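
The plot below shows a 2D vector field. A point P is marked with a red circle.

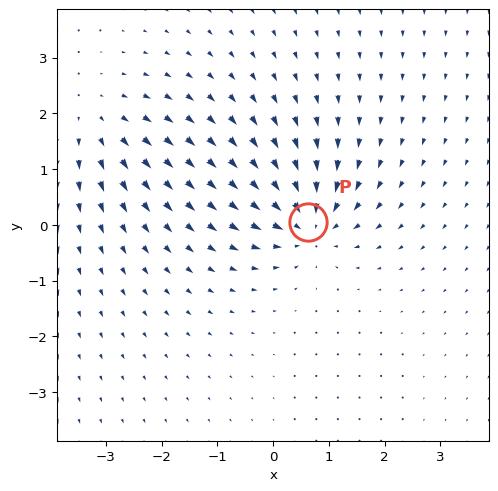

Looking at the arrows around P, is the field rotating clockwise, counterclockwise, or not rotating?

not rotating

Near P at (0.6, 0.0) the arrows show no circulation. The curl there is ≈0.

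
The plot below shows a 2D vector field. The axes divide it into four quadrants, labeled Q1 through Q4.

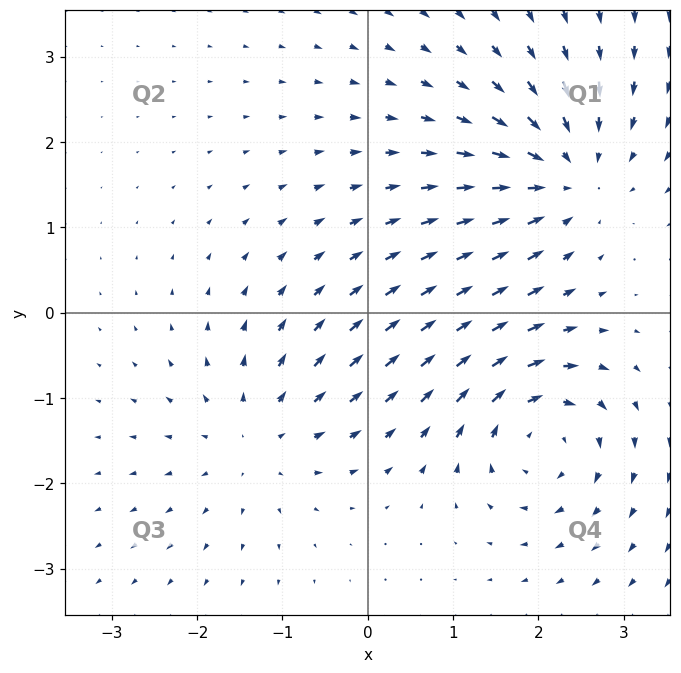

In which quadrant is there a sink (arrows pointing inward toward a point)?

Q1

The sink sits at approximately (2.3, 1.6), which lies in quadrant Q1. The divergence there is about -5, negative as expected for a sink.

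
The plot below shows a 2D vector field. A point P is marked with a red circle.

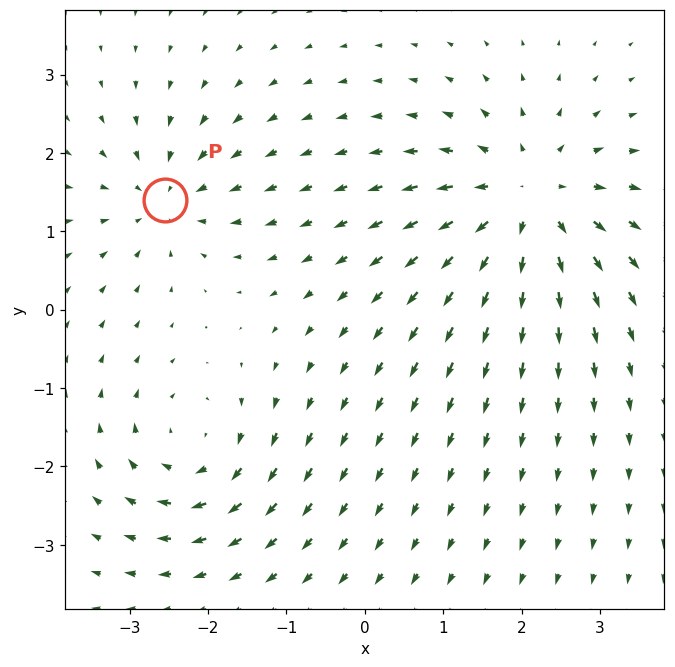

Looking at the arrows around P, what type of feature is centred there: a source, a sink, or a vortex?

sink

At P (-2.6, 1.4) the arrows converge inward. Divergence about -3, curl ≈0 — negative divergence with near-zero curl is a sink.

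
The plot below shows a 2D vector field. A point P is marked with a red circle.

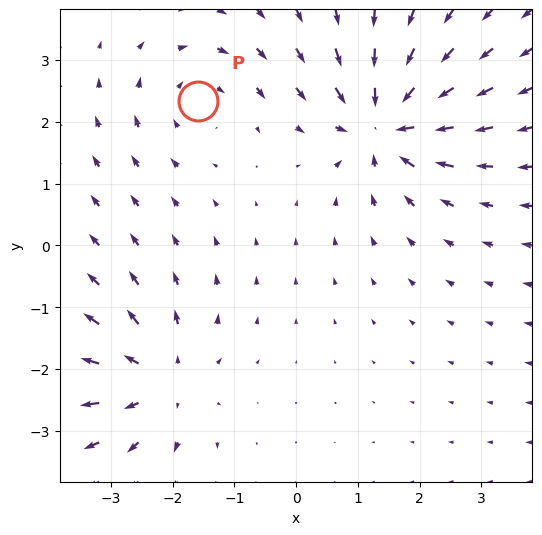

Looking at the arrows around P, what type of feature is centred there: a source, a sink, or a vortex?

At P (-1.6, 2.3) the arrows circulate clockwise. Divergence ≈0, curl about -3 — near-zero divergence with nonzero curl is a vortex.

vortex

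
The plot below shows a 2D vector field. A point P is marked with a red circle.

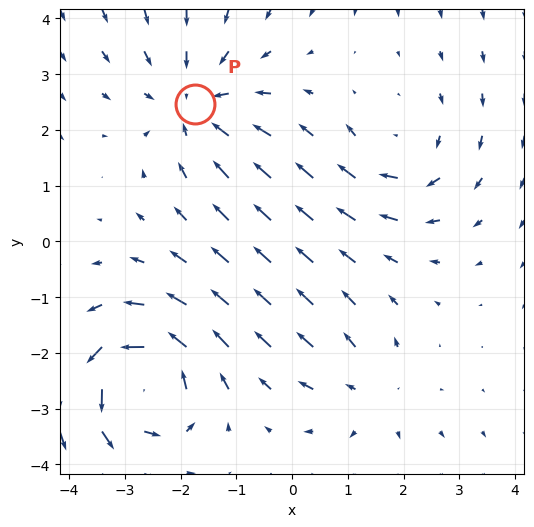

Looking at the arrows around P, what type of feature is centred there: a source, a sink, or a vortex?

At P (-1.7, 2.5) the arrows converge inward. Divergence about -3, curl ≈0 — negative divergence with near-zero curl is a sink.

sink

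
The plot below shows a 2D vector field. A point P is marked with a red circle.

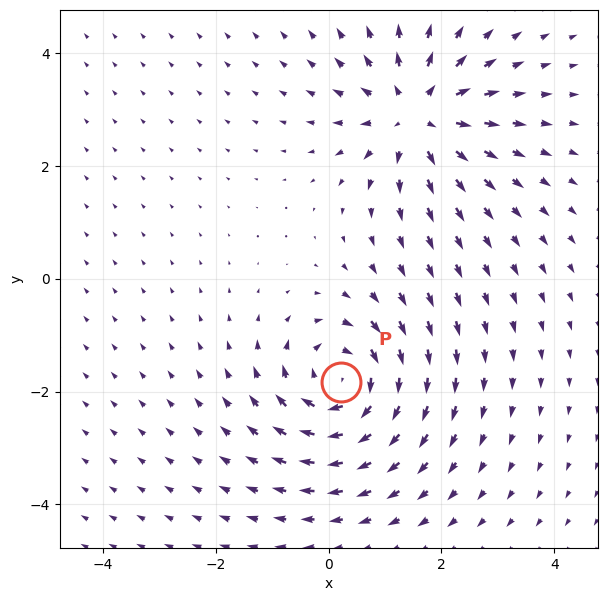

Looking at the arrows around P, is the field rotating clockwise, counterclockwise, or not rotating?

Near P at (0.2, -1.8) the arrows circulate clockwise. The curl (z-component) there is about -5; negative curl means clockwise rotation.

clockwise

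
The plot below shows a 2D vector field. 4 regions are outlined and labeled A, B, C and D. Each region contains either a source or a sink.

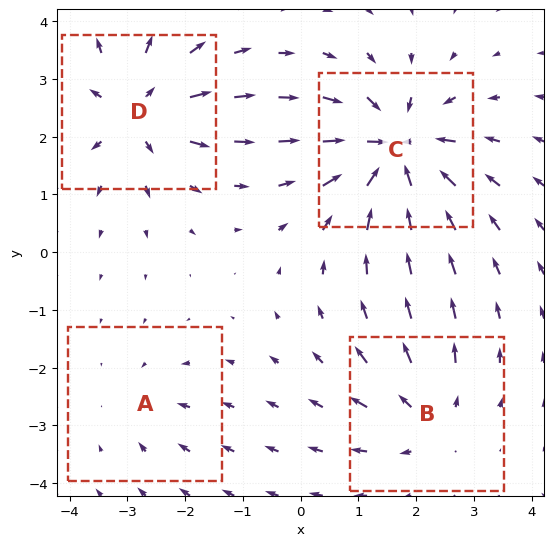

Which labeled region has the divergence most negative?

C

Divergence at each region's feature centre — A: about -2, B: about +4, C: about -8, D: about +6. Region C is most negative.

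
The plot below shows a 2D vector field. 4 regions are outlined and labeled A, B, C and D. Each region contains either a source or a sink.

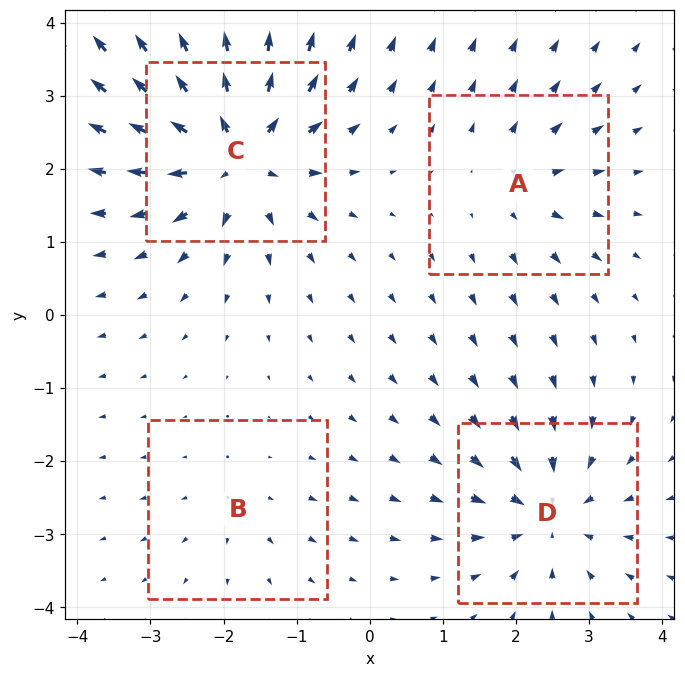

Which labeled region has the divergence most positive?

C

Divergence at each region's feature centre — A: about +4, B: about +2, C: about +8, D: about -6. Region C is most positive.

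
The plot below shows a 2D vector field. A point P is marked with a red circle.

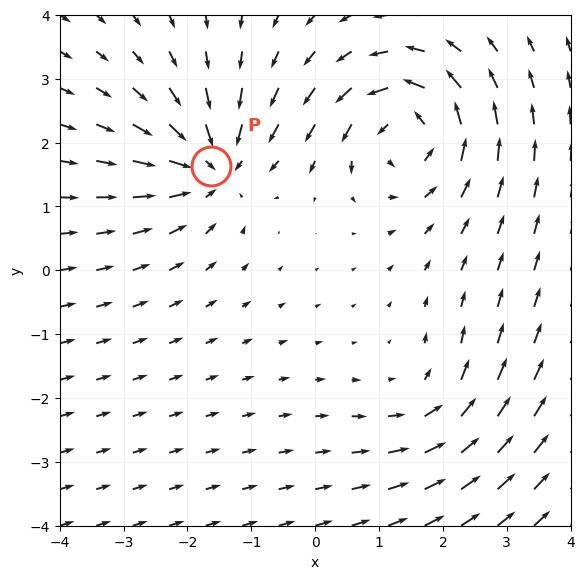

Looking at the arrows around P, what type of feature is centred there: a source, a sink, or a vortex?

sink

At P (-1.6, 1.6) the arrows converge inward. Divergence about -5, curl ≈0 — negative divergence with near-zero curl is a sink.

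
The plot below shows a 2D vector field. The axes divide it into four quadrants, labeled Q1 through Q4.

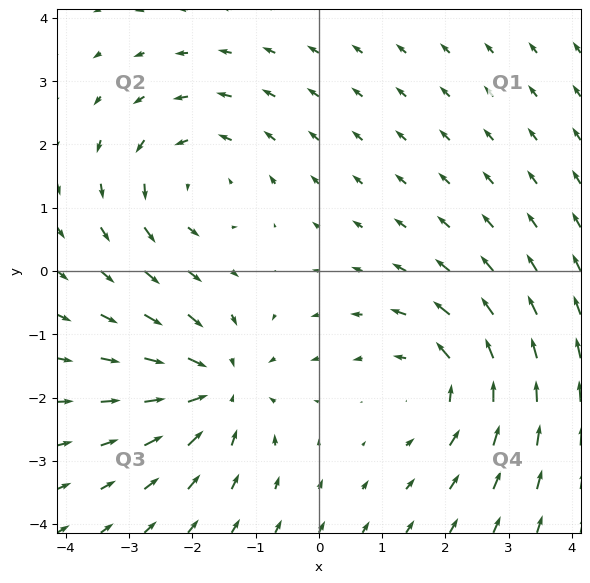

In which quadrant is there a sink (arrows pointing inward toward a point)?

The sink sits at approximately (-1.6, -1.8), which lies in quadrant Q3. The divergence there is about -5, negative as expected for a sink.

Q3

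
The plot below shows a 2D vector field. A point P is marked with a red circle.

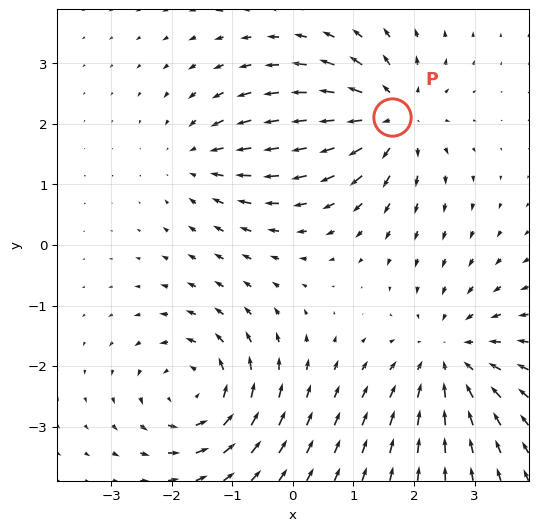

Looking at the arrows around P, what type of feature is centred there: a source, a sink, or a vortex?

source

At P (1.6, 2.1) the arrows spread outward. Divergence about +5, curl ≈0 — positive divergence with near-zero curl is a source.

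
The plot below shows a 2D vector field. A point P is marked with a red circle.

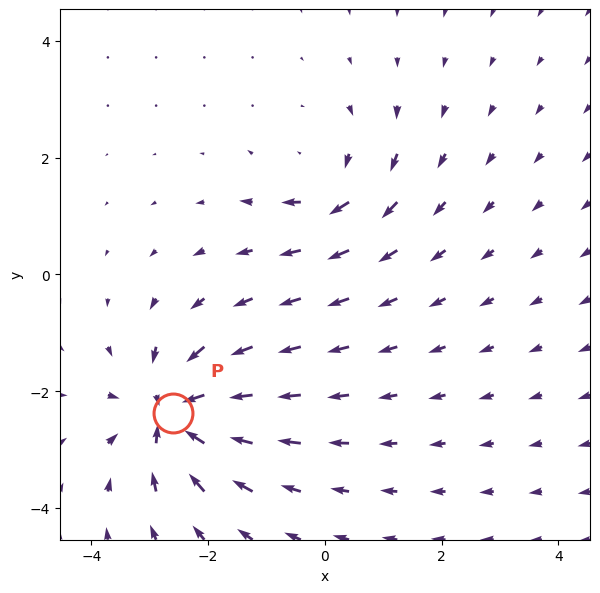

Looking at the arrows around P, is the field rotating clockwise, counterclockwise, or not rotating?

not rotating

Near P at (-2.6, -2.4) the arrows show no circulation. The curl there is ≈0.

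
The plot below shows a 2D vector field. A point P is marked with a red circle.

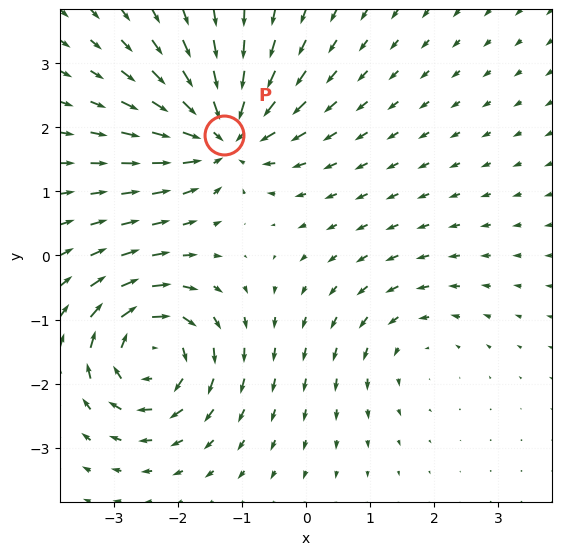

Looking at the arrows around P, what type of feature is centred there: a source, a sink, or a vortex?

At P (-1.3, 1.9) the arrows converge inward. Divergence about -7, curl ≈0 — negative divergence with near-zero curl is a sink.

sink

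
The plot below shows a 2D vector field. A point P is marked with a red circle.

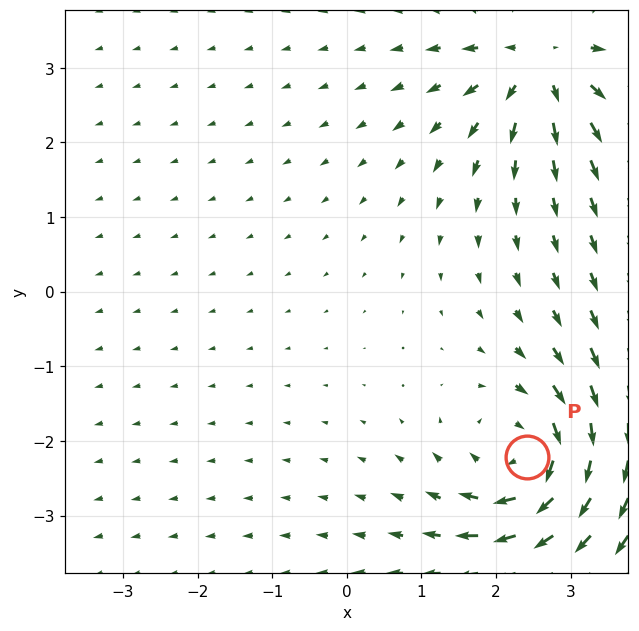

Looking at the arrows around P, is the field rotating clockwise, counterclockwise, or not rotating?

Near P at (2.4, -2.2) the arrows circulate clockwise. The curl (z-component) there is about -4; negative curl means clockwise rotation.

clockwise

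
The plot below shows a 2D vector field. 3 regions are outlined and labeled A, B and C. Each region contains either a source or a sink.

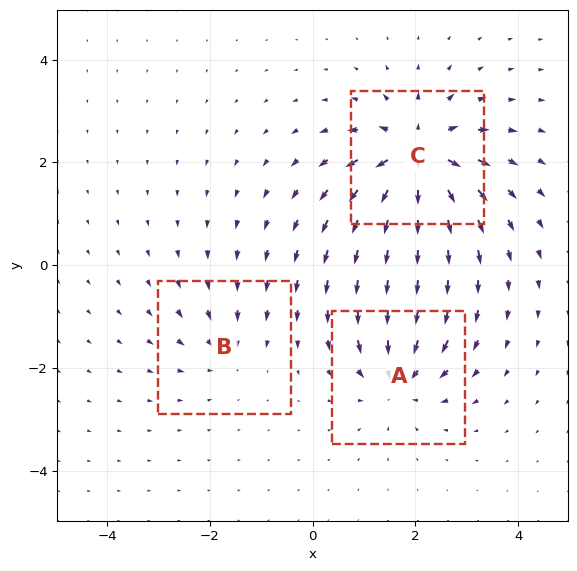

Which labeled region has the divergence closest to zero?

Divergence at each region's feature centre — A: about -4, B: about -3, C: about +6. Region B is closest to zero.

B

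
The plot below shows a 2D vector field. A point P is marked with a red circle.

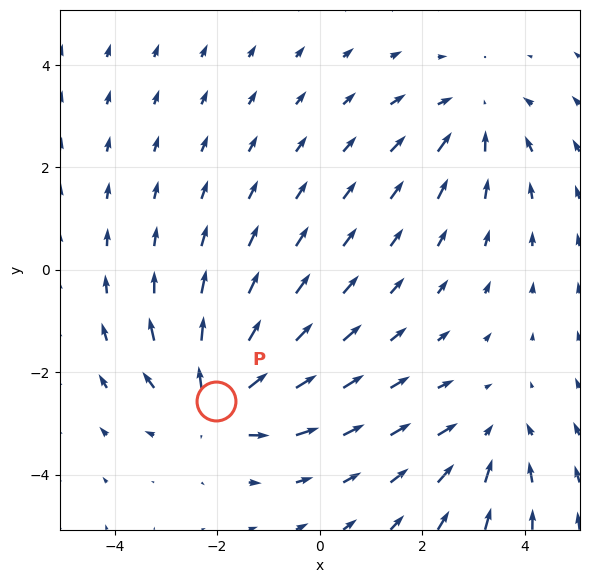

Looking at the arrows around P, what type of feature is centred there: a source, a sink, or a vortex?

source

At P (-2.0, -2.6) the arrows spread outward. Divergence about +4, curl ≈0 — positive divergence with near-zero curl is a source.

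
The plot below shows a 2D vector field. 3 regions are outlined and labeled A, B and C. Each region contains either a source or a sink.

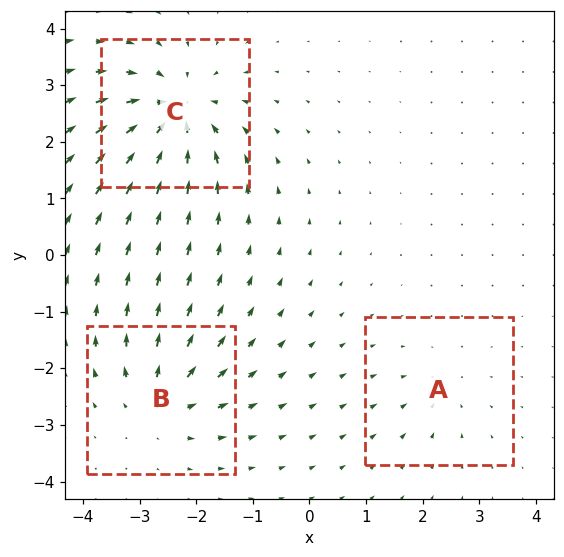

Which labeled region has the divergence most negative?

Divergence at each region's feature centre — A: about -2, B: about +4, C: about -6. Region C is most negative.

C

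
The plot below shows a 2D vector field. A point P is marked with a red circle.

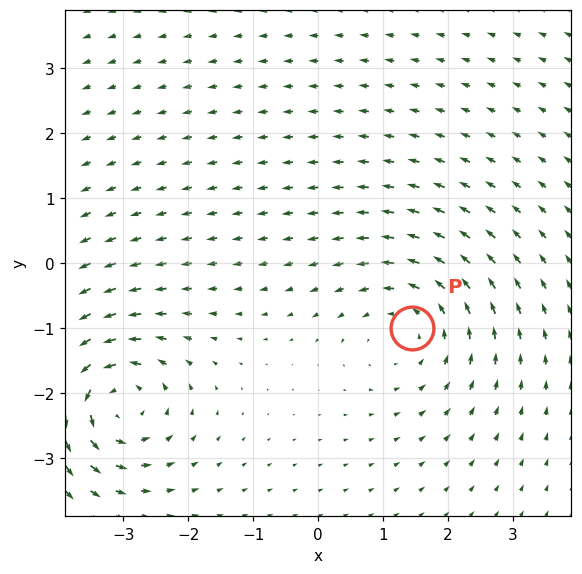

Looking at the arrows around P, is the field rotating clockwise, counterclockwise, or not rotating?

counterclockwise

Near P at (1.4, -1.0) the arrows circulate counterclockwise. The curl (z-component) there is about +3; positive curl means counterclockwise rotation.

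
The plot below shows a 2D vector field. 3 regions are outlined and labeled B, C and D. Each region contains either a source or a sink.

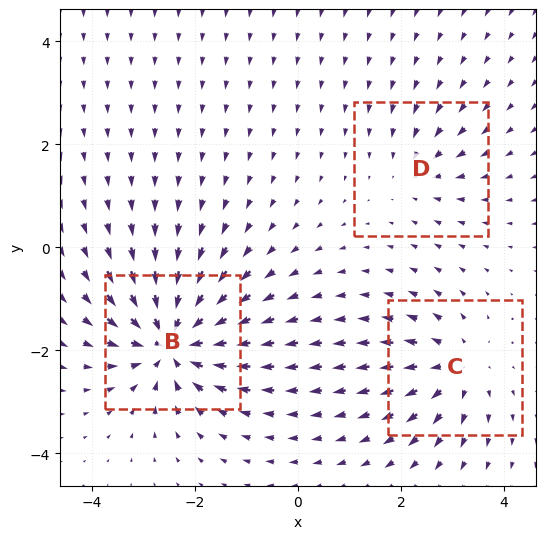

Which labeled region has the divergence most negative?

Divergence at each region's feature centre — B: about -7, C: about +4, D: about -2. Region B is most negative.

B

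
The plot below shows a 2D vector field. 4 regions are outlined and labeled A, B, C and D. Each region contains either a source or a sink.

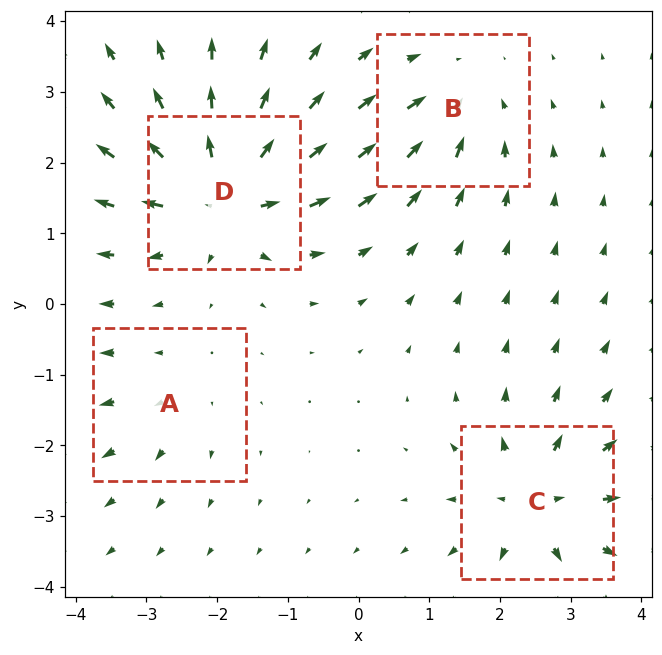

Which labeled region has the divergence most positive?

Divergence at each region's feature centre — A: about +3, B: about -4, C: about +6, D: about +8. Region D is most positive.

D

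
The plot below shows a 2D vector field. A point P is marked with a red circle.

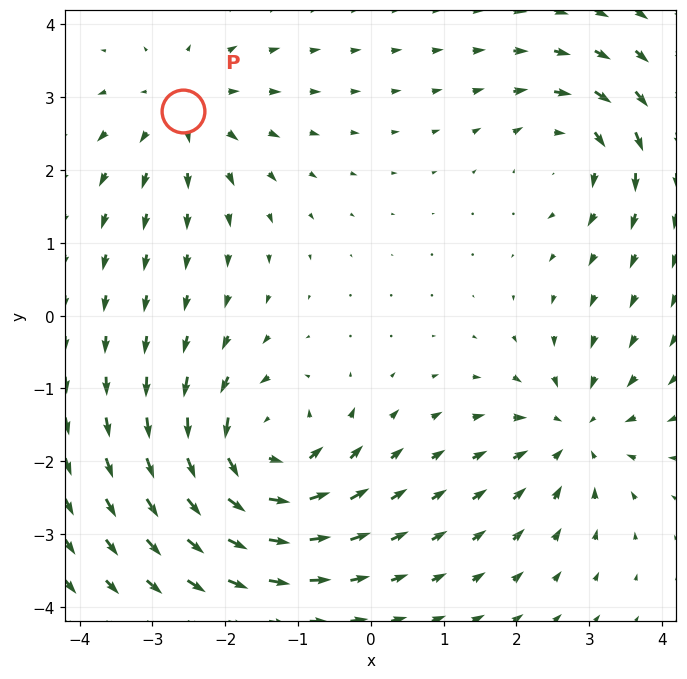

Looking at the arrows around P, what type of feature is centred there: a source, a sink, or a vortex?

At P (-2.6, 2.8) the arrows spread outward. Divergence about +3, curl ≈0 — positive divergence with near-zero curl is a source.

source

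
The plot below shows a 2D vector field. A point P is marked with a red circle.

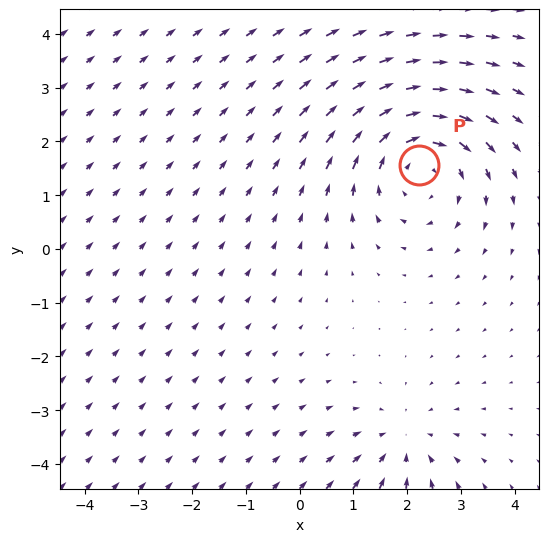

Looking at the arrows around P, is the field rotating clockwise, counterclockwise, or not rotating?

Near P at (2.2, 1.6) the arrows circulate clockwise. The curl (z-component) there is about -4; negative curl means clockwise rotation.

clockwise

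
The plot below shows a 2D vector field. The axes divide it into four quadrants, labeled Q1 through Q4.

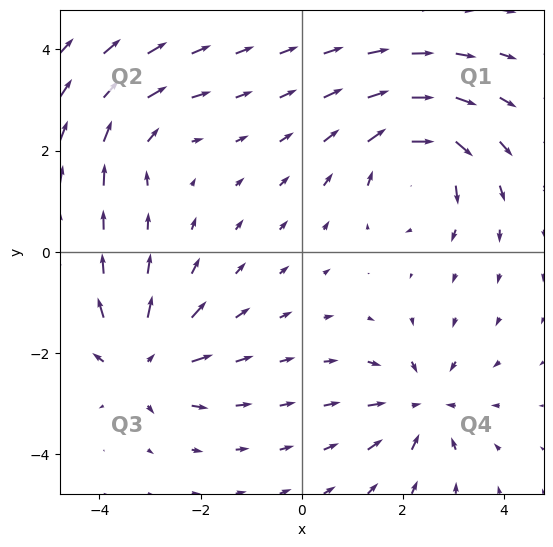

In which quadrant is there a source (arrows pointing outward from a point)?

The source sits at approximately (-3.1, -2.2), which lies in quadrant Q3. The divergence there is about +6, positive as expected for a source.

Q3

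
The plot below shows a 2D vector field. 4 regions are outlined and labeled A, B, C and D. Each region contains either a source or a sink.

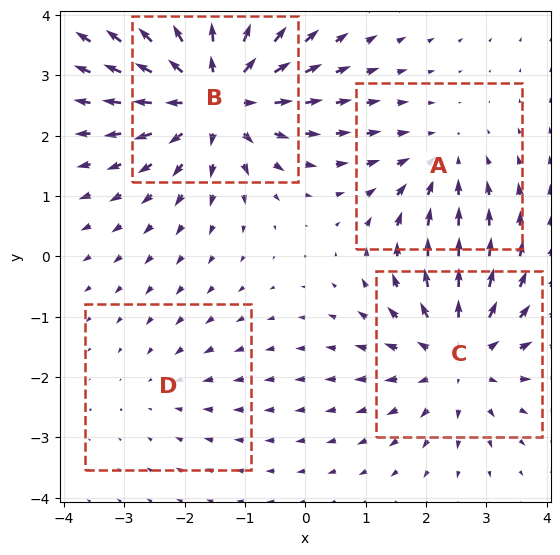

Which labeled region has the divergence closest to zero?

D

Divergence at each region's feature centre — A: about -3, B: about +6, C: about +5, D: about -2. Region D is closest to zero.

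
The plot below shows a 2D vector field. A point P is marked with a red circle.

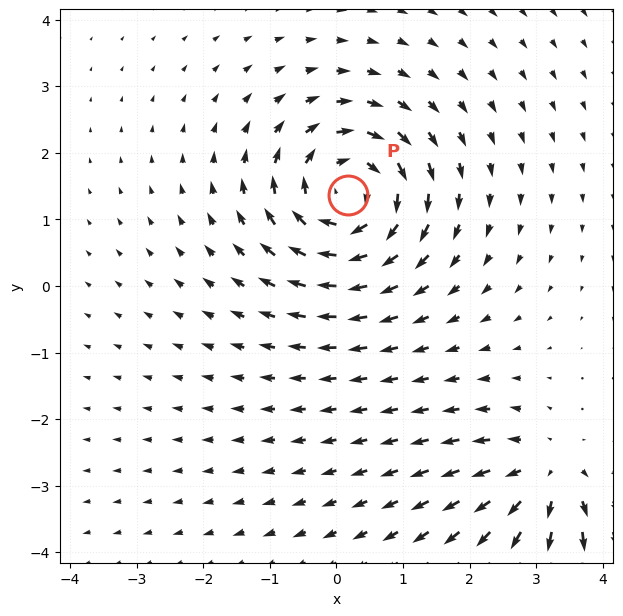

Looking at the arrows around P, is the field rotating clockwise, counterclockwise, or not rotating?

clockwise

Near P at (0.2, 1.4) the arrows circulate clockwise. The curl (z-component) there is about -6; negative curl means clockwise rotation.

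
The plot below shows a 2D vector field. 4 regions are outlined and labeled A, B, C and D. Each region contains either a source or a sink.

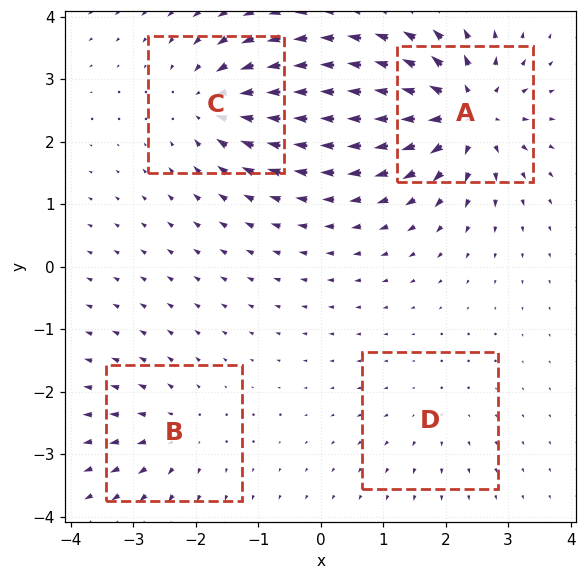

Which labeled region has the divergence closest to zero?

Divergence at each region's feature centre — A: about +9, B: about +4, C: about -6, D: about +2. Region D is closest to zero.

D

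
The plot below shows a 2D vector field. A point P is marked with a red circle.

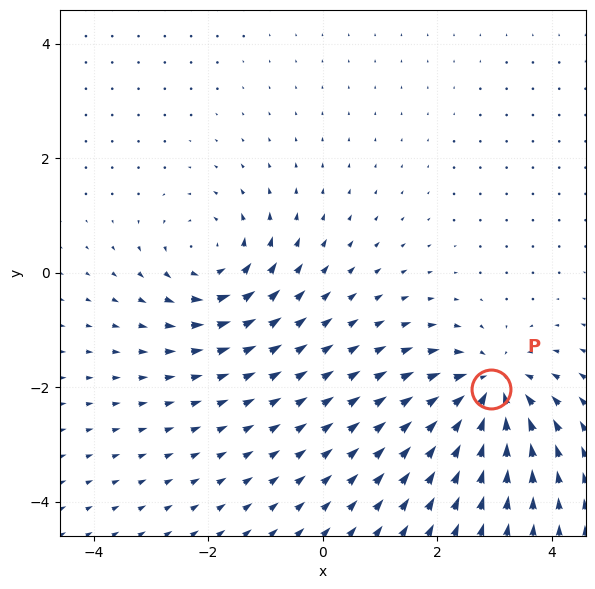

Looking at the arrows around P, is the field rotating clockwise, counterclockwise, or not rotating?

not rotating

Near P at (2.9, -2.0) the arrows show no circulation. The curl there is ≈0.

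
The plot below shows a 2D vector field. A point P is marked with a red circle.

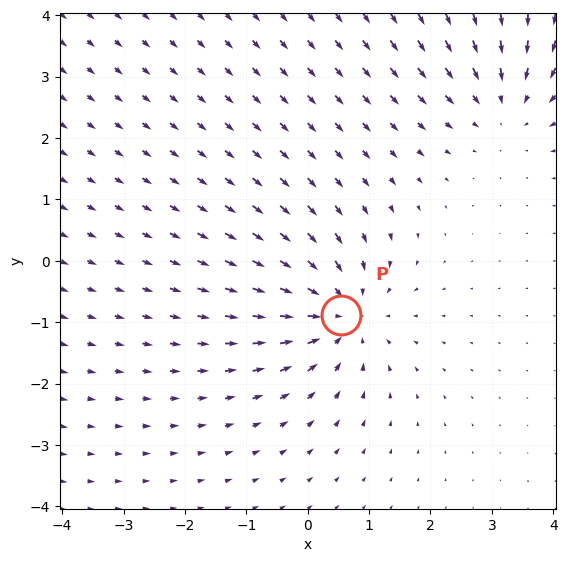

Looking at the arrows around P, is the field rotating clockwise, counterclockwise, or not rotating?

not rotating

Near P at (0.5, -0.9) the arrows show no circulation. The curl there is ≈0.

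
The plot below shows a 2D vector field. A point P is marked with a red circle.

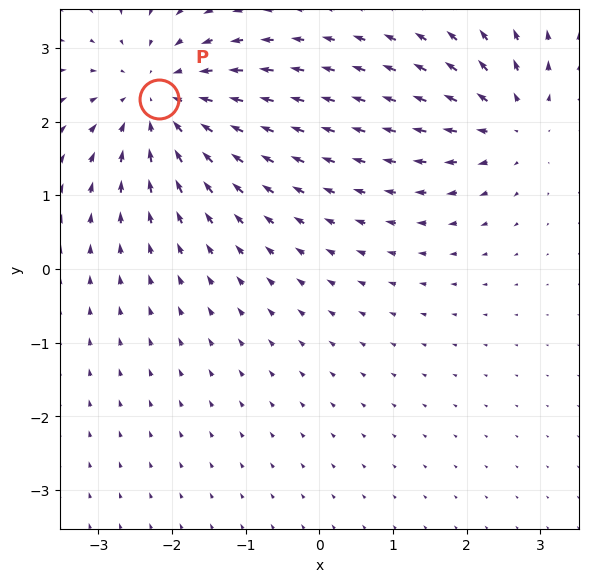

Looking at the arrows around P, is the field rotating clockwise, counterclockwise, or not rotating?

not rotating

Near P at (-2.2, 2.3) the arrows show no circulation. The curl there is ≈0.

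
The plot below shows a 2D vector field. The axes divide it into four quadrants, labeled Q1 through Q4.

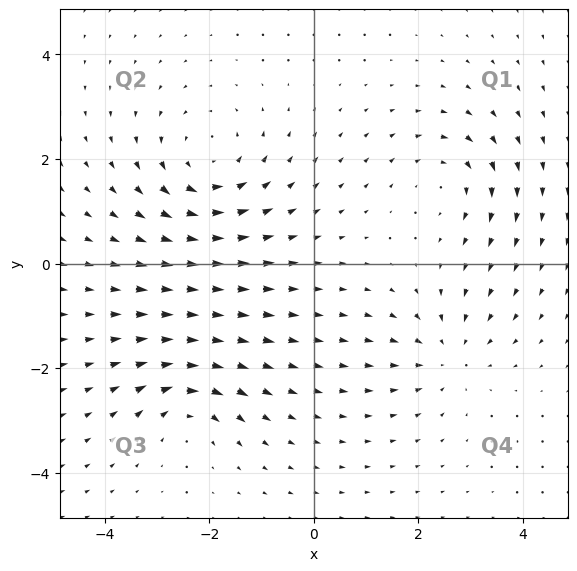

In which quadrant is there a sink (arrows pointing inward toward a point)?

The sink sits at approximately (2.6, -1.7), which lies in quadrant Q4. The divergence there is about -2, negative as expected for a sink.

Q4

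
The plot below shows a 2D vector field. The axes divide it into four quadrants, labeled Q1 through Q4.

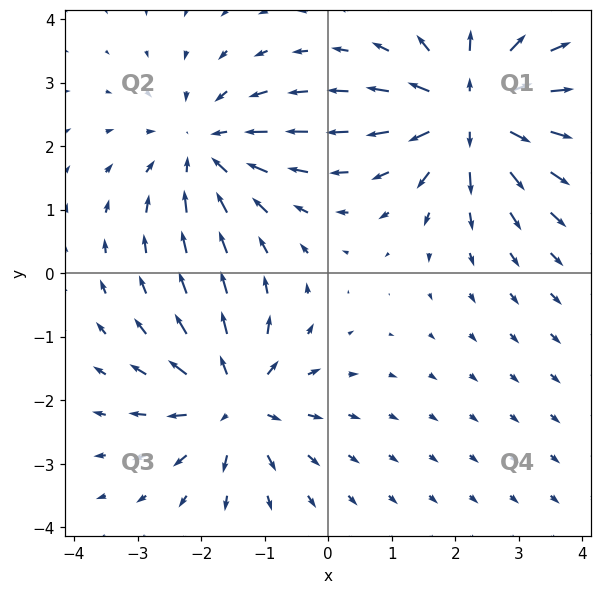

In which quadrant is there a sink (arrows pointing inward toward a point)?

The sink sits at approximately (-2.0, 2.0), which lies in quadrant Q2. The divergence there is about -3, negative as expected for a sink.

Q2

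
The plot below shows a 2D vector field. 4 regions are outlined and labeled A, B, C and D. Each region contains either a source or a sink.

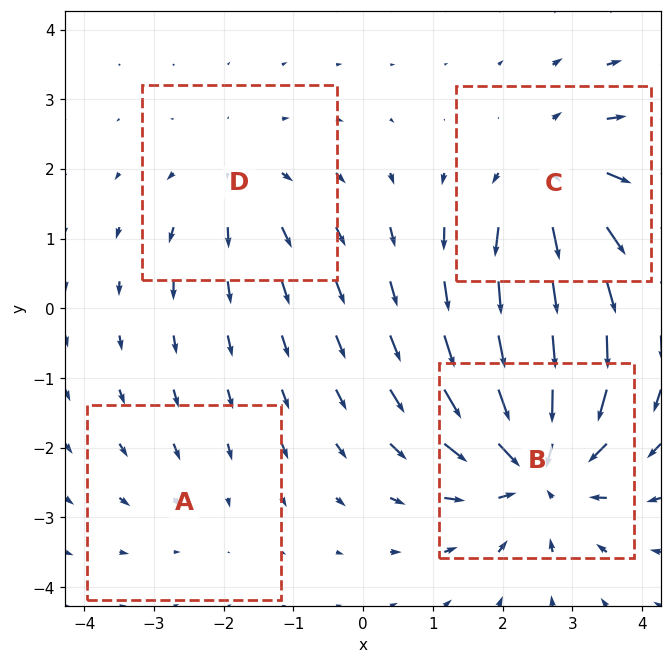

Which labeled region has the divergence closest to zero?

Divergence at each region's feature centre — A: about -2, B: about -6, C: about +5, D: about +3. Region A is closest to zero.

A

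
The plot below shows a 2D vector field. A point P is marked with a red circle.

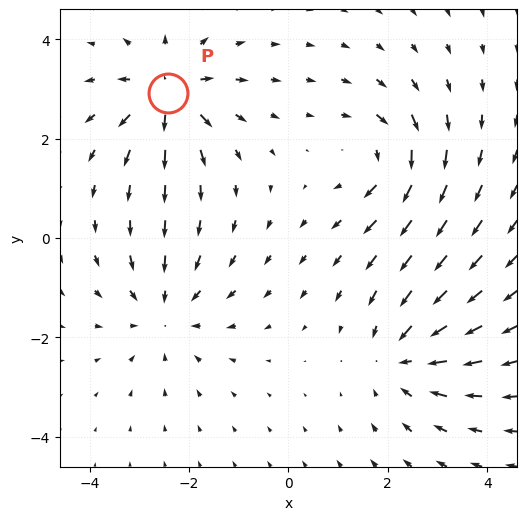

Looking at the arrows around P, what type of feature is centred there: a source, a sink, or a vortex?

At P (-2.4, 2.9) the arrows spread outward. Divergence about +7, curl ≈0 — positive divergence with near-zero curl is a source.

source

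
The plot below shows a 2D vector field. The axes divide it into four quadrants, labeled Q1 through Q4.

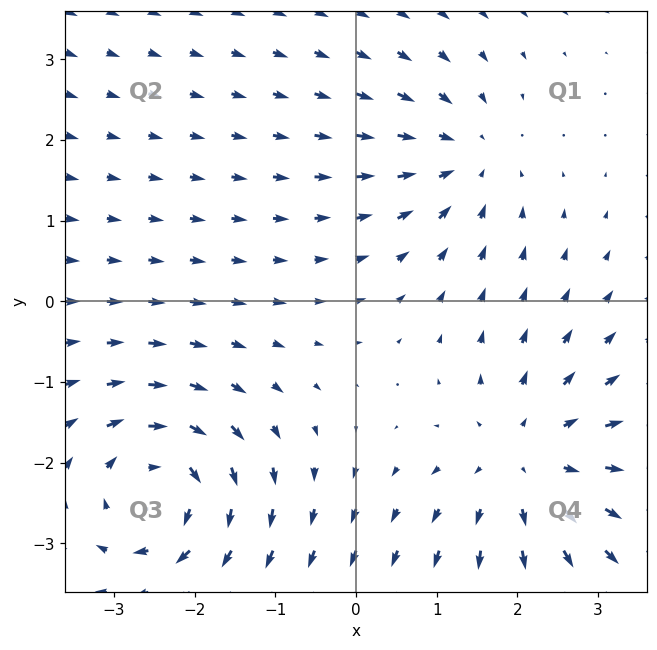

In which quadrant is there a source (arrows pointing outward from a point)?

The source sits at approximately (2.1, -2.0), which lies in quadrant Q4. The divergence there is about +4, positive as expected for a source.

Q4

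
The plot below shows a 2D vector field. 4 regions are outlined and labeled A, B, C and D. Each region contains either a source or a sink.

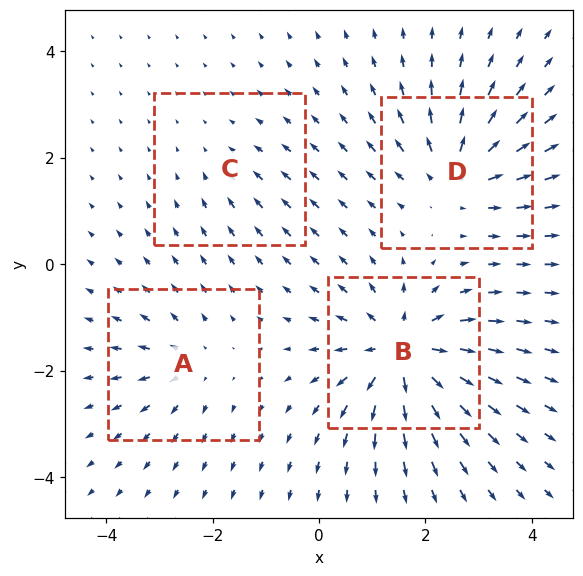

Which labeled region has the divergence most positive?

Divergence at each region's feature centre — A: about +4, B: about +8, C: about -2, D: about +6. Region B is most positive.

B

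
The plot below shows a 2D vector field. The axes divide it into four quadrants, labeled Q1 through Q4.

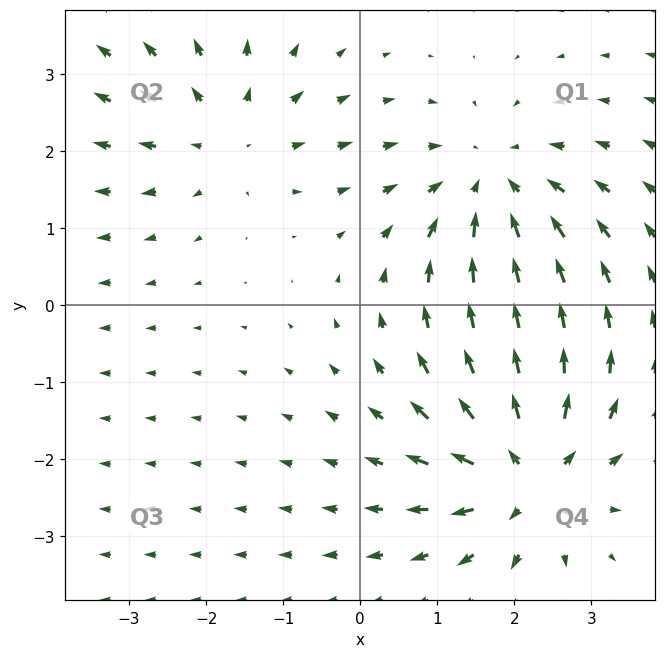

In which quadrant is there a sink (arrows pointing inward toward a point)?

Q1

The sink sits at approximately (1.7, 1.5), which lies in quadrant Q1. The divergence there is about -3, negative as expected for a sink.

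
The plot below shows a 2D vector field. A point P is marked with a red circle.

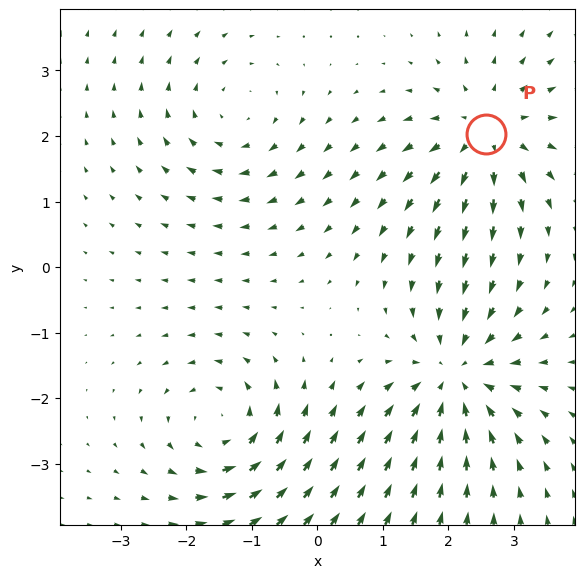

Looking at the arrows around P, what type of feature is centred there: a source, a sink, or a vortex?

source

At P (2.6, 2.0) the arrows spread outward. Divergence about +5, curl ≈0 — positive divergence with near-zero curl is a source.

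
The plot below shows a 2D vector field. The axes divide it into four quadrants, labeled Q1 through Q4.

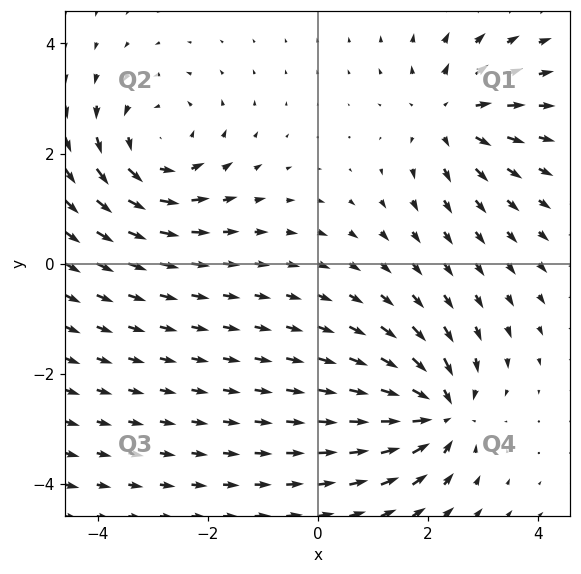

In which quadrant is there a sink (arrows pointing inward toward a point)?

Q4

The sink sits at approximately (2.2, -2.7), which lies in quadrant Q4. The divergence there is about -6, negative as expected for a sink.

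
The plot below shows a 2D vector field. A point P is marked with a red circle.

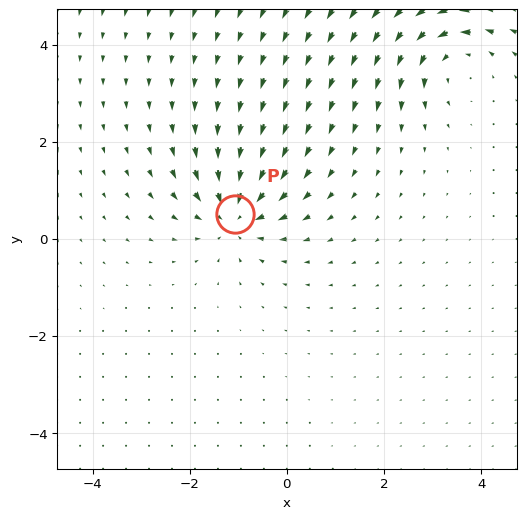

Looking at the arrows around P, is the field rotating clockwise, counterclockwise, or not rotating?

not rotating

Near P at (-1.1, 0.5) the arrows show no circulation. The curl there is ≈0.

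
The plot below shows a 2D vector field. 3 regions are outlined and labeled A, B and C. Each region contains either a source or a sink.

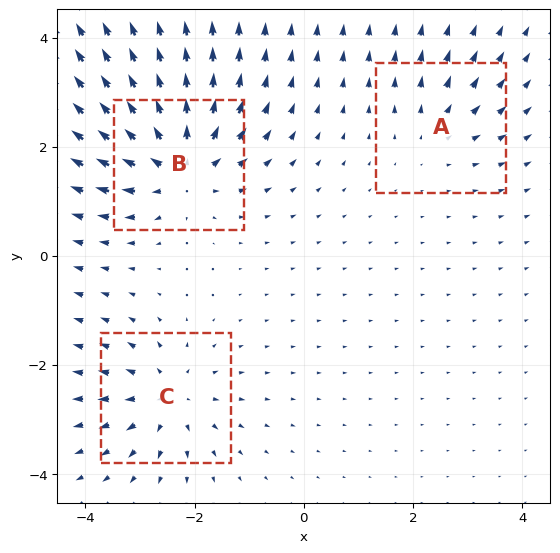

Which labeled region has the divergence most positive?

B

Divergence at each region's feature centre — A: about +2, B: about +6, C: about +4. Region B is most positive.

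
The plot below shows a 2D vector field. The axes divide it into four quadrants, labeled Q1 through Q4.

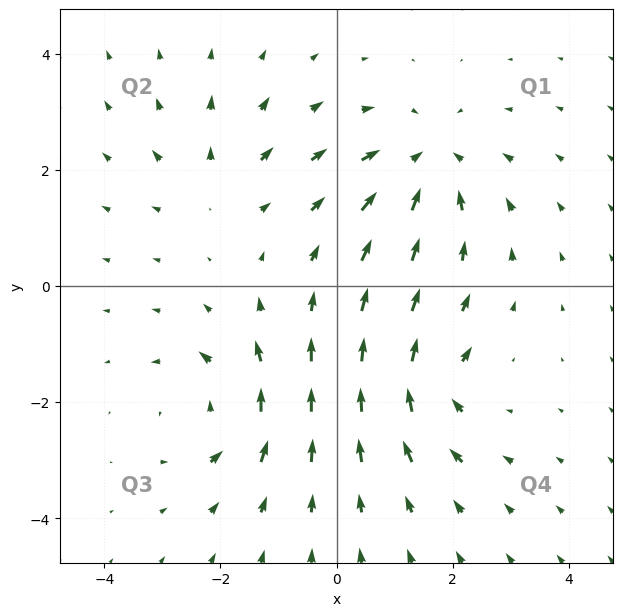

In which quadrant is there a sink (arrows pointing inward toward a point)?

Q1

The sink sits at approximately (1.6, 2.1), which lies in quadrant Q1. The divergence there is about -5, negative as expected for a sink.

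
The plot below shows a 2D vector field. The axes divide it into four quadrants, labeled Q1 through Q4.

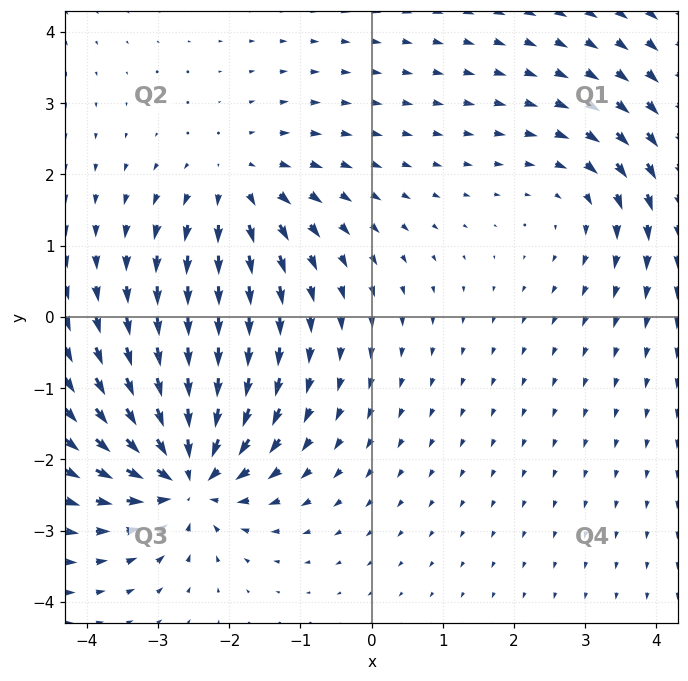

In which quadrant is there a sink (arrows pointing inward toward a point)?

The sink sits at approximately (-2.6, -2.2), which lies in quadrant Q3. The divergence there is about -6, negative as expected for a sink.

Q3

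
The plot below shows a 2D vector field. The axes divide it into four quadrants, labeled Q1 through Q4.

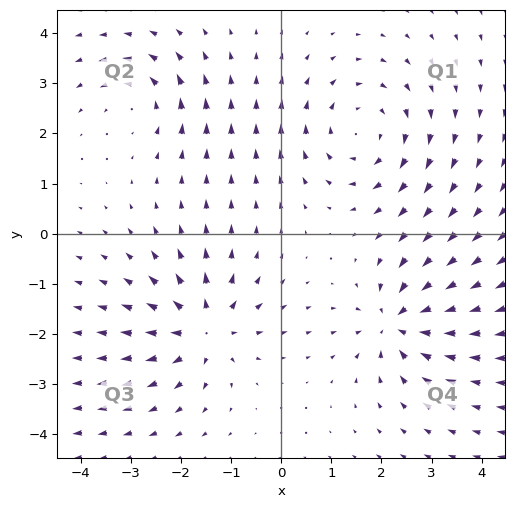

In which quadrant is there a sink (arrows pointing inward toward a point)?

The sink sits at approximately (2.3, -1.8), which lies in quadrant Q4. The divergence there is about -6, negative as expected for a sink.

Q4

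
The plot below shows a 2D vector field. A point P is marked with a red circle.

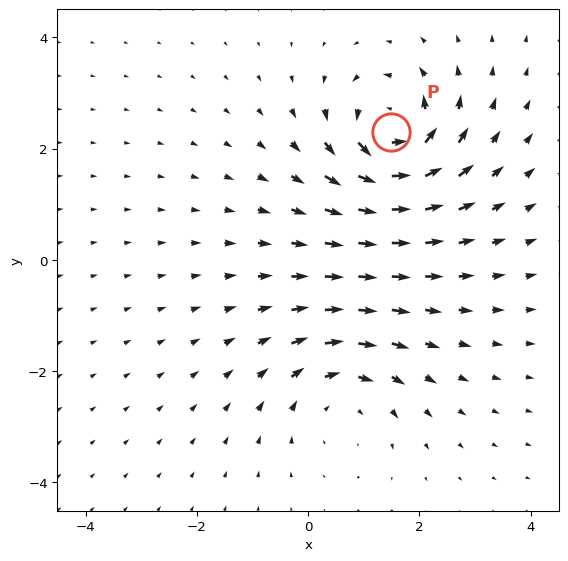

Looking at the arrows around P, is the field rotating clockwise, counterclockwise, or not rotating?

Near P at (1.5, 2.3) the arrows circulate counterclockwise. The curl (z-component) there is about +5; positive curl means counterclockwise rotation.

counterclockwise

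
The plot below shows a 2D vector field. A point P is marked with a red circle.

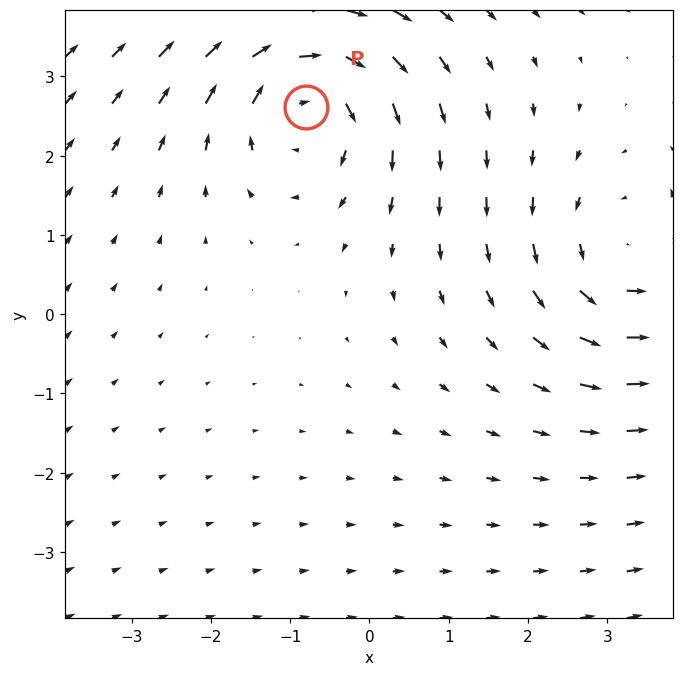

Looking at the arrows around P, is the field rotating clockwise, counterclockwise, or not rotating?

Near P at (-0.8, 2.6) the arrows circulate clockwise. The curl (z-component) there is about -3; negative curl means clockwise rotation.

clockwise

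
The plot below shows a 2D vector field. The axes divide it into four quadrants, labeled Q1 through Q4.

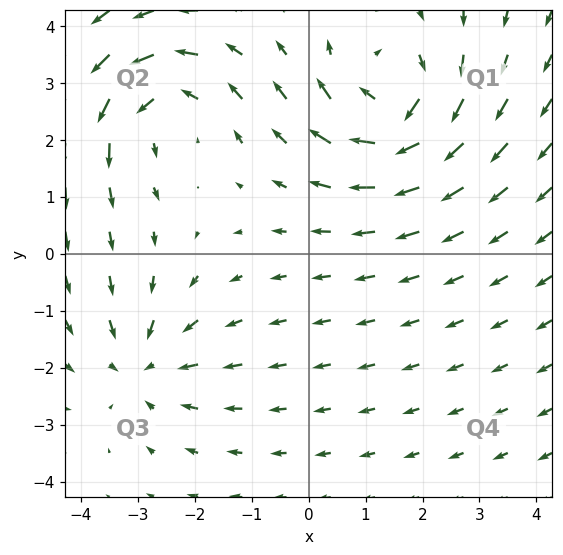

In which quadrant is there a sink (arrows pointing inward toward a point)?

The sink sits at approximately (-2.9, -2.0), which lies in quadrant Q3. The divergence there is about -3, negative as expected for a sink.

Q3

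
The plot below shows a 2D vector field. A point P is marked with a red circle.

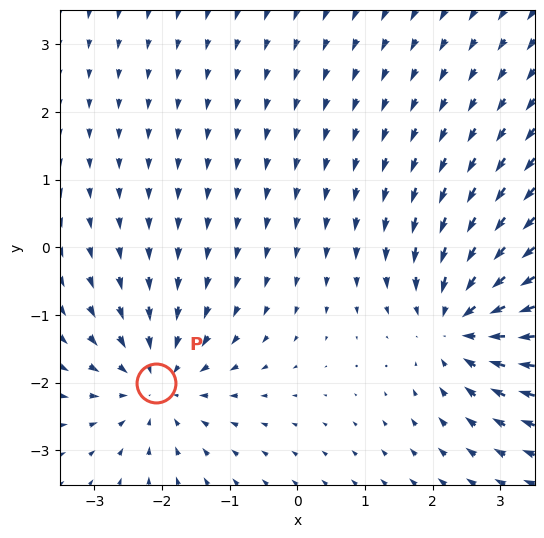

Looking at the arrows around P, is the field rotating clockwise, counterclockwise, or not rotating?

Near P at (-2.1, -2.0) the arrows show no circulation. The curl there is ≈0.

not rotating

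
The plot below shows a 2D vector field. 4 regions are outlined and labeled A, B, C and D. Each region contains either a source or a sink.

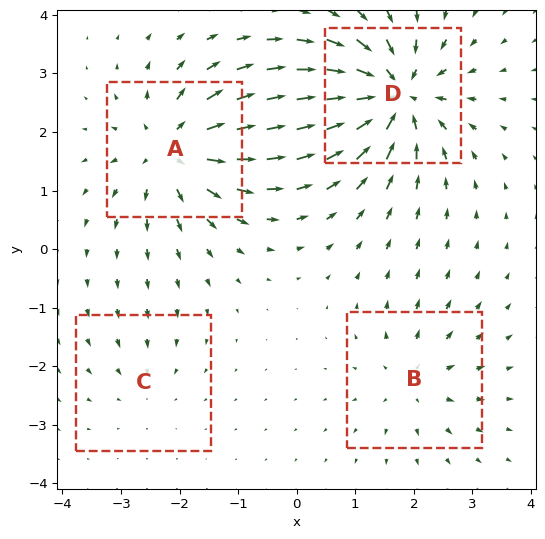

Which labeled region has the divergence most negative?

Divergence at each region's feature centre — A: about +6, B: about +4, C: about -2, D: about -8. Region D is most negative.

D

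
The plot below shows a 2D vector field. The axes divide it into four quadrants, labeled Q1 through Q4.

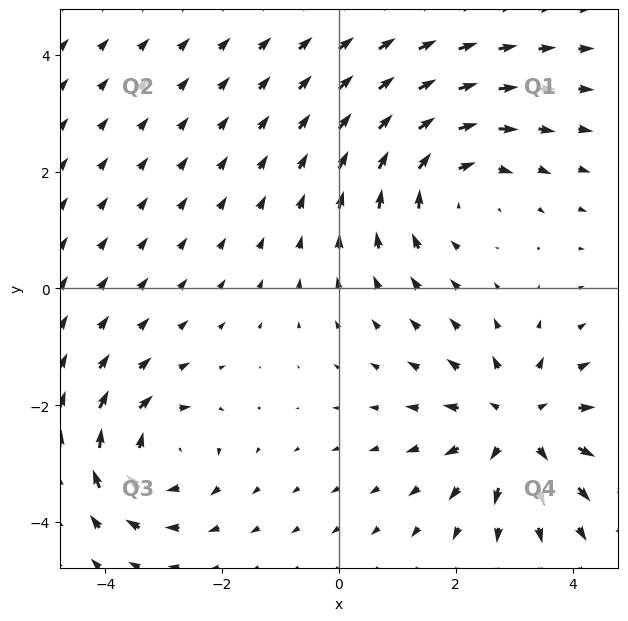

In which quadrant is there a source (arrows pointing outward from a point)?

The source sits at approximately (3.1, -2.3), which lies in quadrant Q4. The divergence there is about +4, positive as expected for a source.

Q4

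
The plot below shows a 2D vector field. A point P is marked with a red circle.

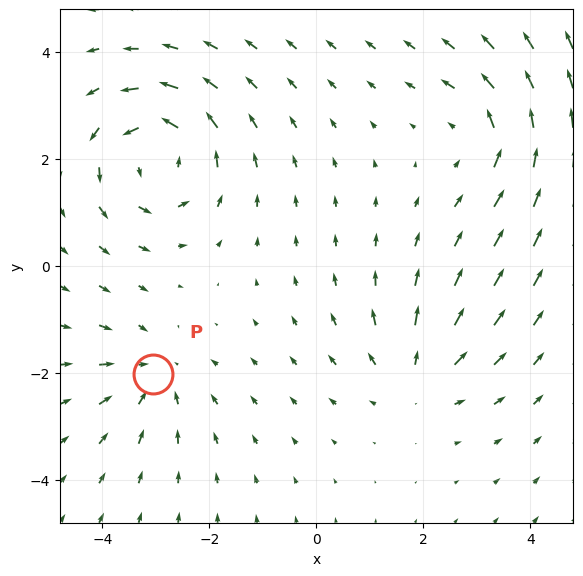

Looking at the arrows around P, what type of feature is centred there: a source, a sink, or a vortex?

sink

At P (-3.1, -2.0) the arrows converge inward. Divergence about -3, curl ≈0 — negative divergence with near-zero curl is a sink.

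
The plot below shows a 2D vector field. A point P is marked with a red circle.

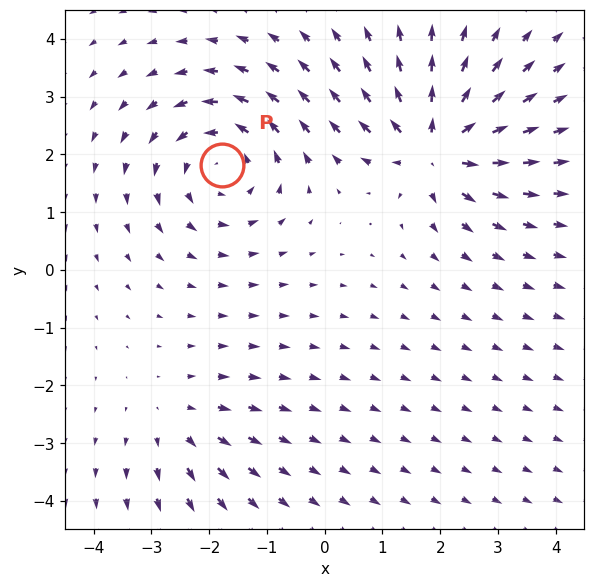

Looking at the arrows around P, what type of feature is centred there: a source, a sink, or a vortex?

vortex

At P (-1.8, 1.8) the arrows circulate counterclockwise. Divergence ≈0, curl about +4 — near-zero divergence with nonzero curl is a vortex.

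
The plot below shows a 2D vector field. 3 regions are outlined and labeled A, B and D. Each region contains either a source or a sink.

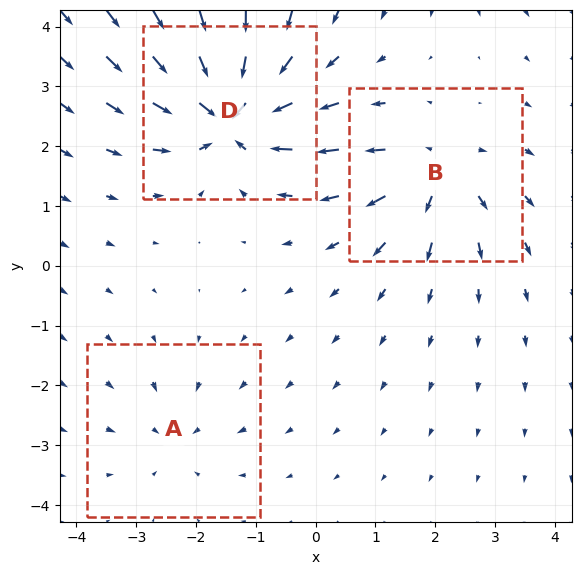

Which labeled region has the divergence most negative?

Divergence at each region's feature centre — A: about -3, B: about +4, D: about -7. Region D is most negative.

D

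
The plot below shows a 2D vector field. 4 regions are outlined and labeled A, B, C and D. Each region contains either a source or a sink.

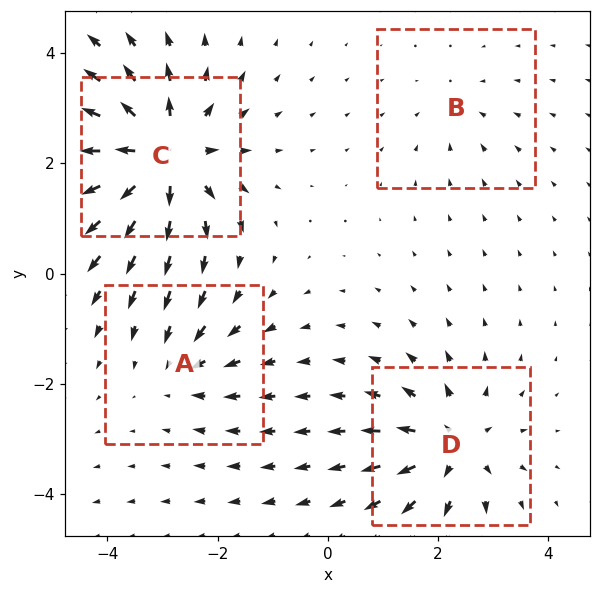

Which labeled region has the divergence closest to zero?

B

Divergence at each region's feature centre — A: about -4, B: about -2, C: about +9, D: about +6. Region B is closest to zero.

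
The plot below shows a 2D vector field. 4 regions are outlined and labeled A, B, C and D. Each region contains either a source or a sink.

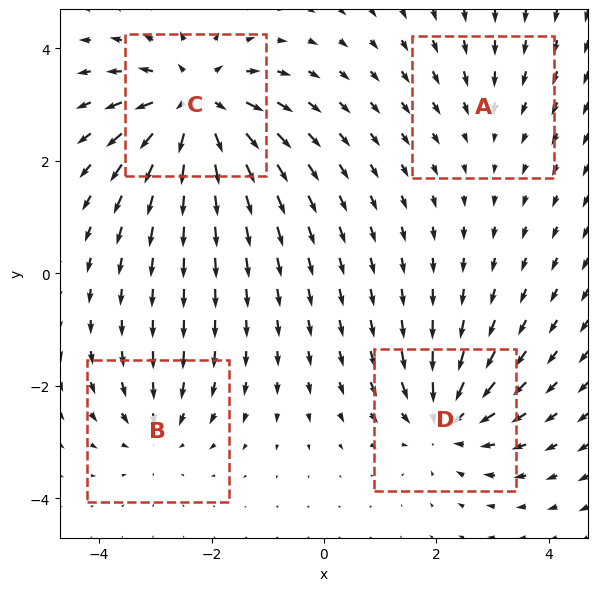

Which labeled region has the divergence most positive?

Divergence at each region's feature centre — A: about -2, B: about -4, C: about +8, D: about -5. Region C is most positive.

C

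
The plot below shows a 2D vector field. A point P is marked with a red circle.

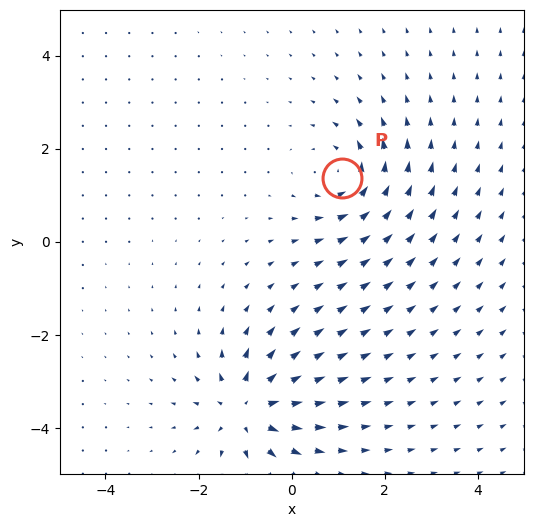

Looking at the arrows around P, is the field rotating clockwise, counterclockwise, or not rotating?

Near P at (1.1, 1.4) the arrows circulate counterclockwise. The curl (z-component) there is about +3; positive curl means counterclockwise rotation.

counterclockwise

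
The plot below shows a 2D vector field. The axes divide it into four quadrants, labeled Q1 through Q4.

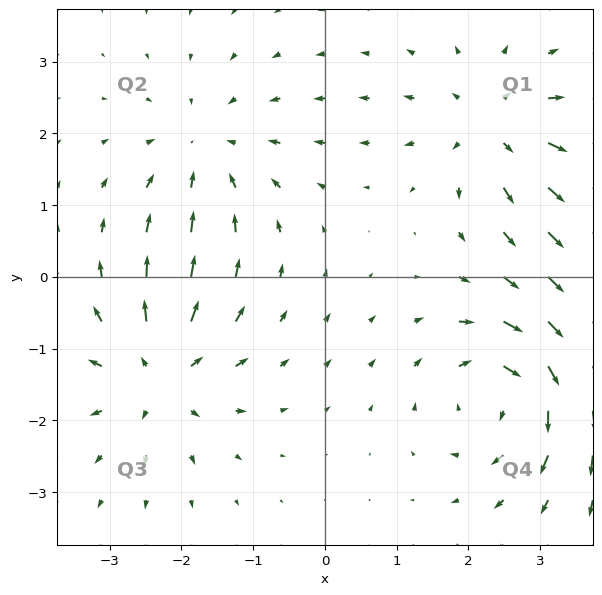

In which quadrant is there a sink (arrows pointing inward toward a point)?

Q2

The sink sits at approximately (-1.7, 1.7), which lies in quadrant Q2. The divergence there is about -3, negative as expected for a sink.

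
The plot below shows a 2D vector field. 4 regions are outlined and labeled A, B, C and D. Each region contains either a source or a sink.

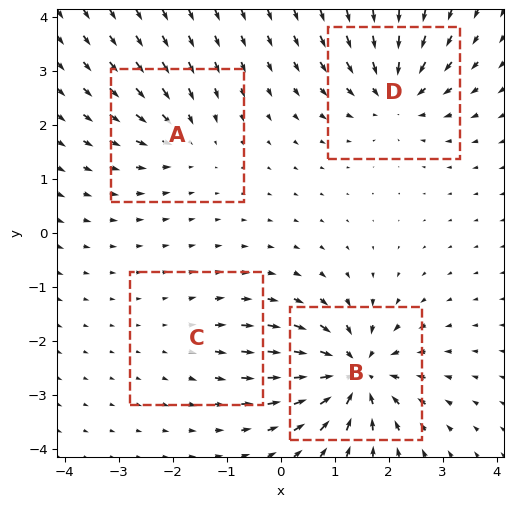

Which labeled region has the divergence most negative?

Divergence at each region's feature centre — A: about -4, B: about -9, C: about +2, D: about -6. Region B is most negative.

B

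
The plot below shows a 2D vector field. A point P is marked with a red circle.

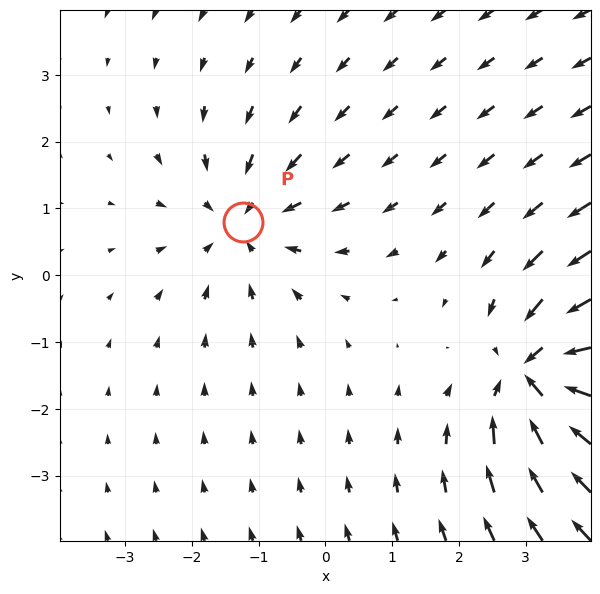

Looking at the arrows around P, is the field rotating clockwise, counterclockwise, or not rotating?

not rotating

Near P at (-1.2, 0.8) the arrows show no circulation. The curl there is ≈0.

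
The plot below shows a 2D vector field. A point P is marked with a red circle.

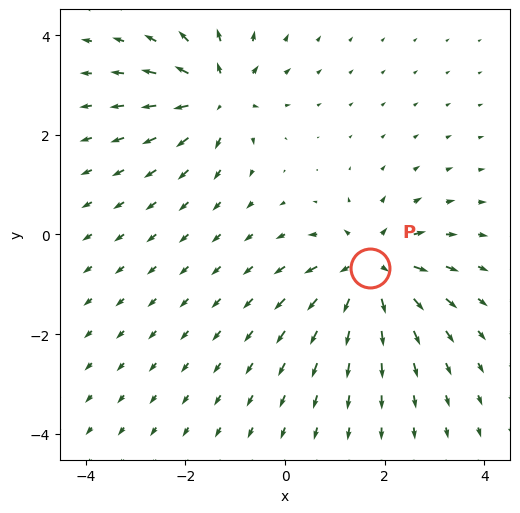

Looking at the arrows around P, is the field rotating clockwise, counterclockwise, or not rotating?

Near P at (1.7, -0.7) the arrows show no circulation. The curl there is ≈0.

not rotating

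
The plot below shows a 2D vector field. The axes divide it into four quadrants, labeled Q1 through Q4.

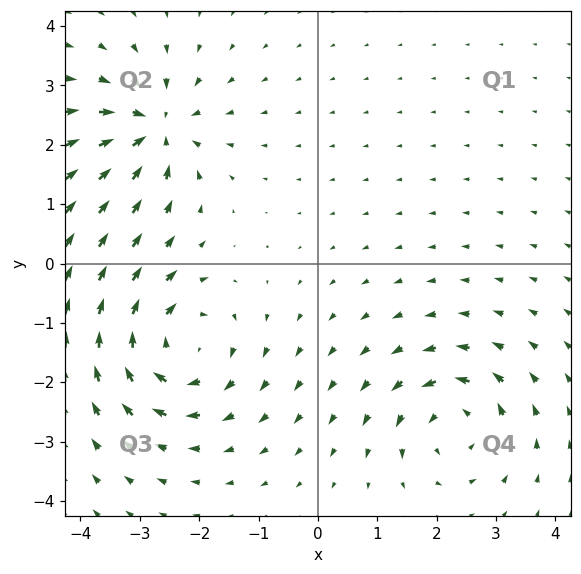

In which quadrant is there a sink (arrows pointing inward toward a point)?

Q2

The sink sits at approximately (-2.7, 2.3), which lies in quadrant Q2. The divergence there is about -5, negative as expected for a sink.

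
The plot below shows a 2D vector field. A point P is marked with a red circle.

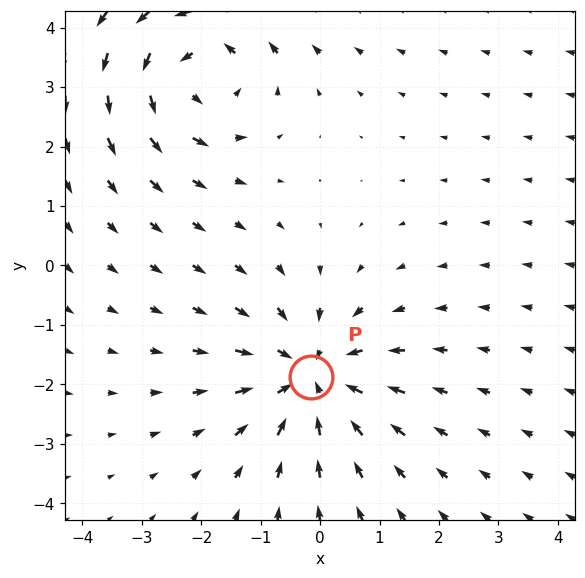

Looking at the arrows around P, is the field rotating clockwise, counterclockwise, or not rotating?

Near P at (-0.1, -1.9) the arrows show no circulation. The curl there is ≈0.

not rotating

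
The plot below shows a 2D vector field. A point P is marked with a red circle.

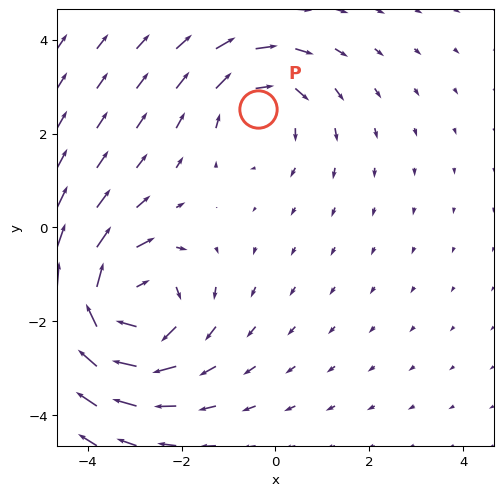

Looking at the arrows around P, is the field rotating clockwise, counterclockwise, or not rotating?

Near P at (-0.4, 2.5) the arrows circulate clockwise. The curl (z-component) there is about -3; negative curl means clockwise rotation.

clockwise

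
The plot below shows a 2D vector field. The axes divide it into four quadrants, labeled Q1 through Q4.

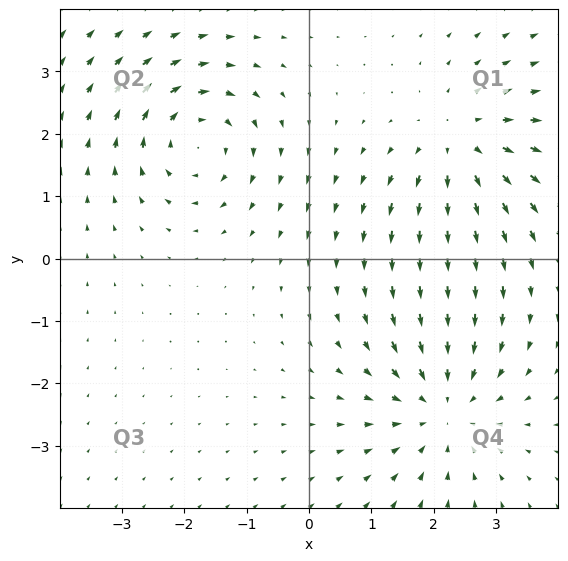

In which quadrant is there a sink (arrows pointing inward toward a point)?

Q4

The sink sits at approximately (2.2, -2.4), which lies in quadrant Q4. The divergence there is about -3, negative as expected for a sink.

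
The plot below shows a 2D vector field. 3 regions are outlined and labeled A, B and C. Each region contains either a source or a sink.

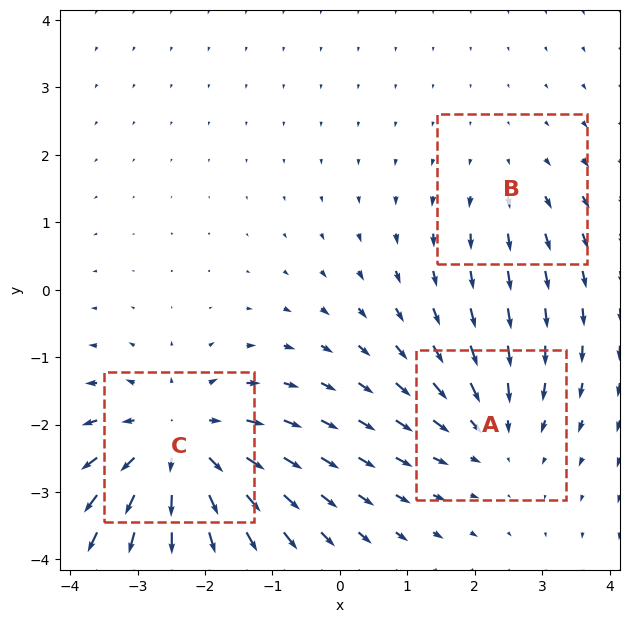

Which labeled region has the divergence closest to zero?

Divergence at each region's feature centre — A: about -3, B: about +2, C: about +4. Region B is closest to zero.

B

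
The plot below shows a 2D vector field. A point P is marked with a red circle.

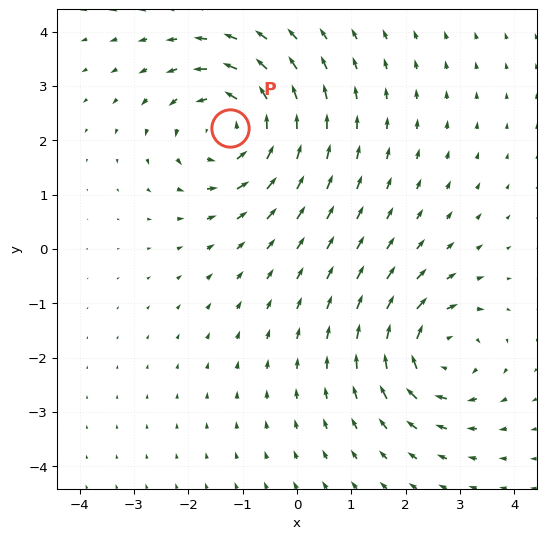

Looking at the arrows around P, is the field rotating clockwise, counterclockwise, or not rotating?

counterclockwise

Near P at (-1.2, 2.2) the arrows circulate counterclockwise. The curl (z-component) there is about +3; positive curl means counterclockwise rotation.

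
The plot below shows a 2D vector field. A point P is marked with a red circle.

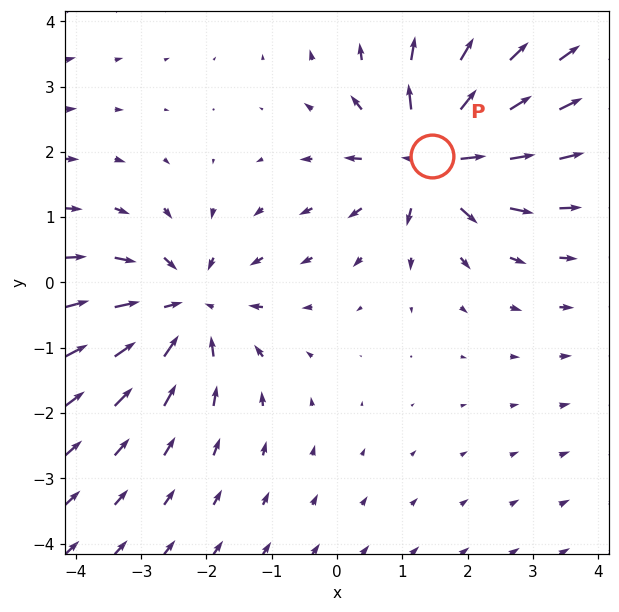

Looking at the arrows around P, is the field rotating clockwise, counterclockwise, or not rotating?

Near P at (1.5, 1.9) the arrows show no circulation. The curl there is ≈0.

not rotating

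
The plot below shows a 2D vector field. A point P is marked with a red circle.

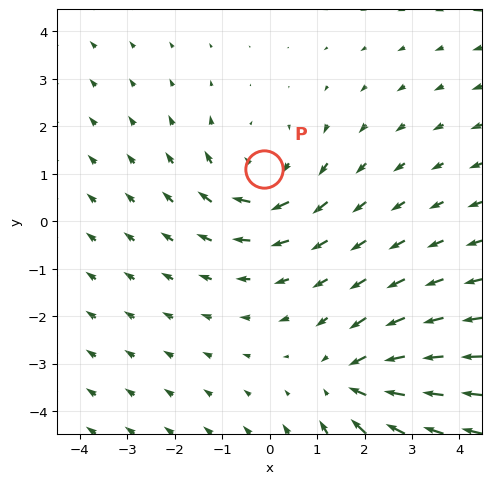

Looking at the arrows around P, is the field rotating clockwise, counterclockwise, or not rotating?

Near P at (-0.1, 1.1) the arrows circulate clockwise. The curl (z-component) there is about -2; negative curl means clockwise rotation.

clockwise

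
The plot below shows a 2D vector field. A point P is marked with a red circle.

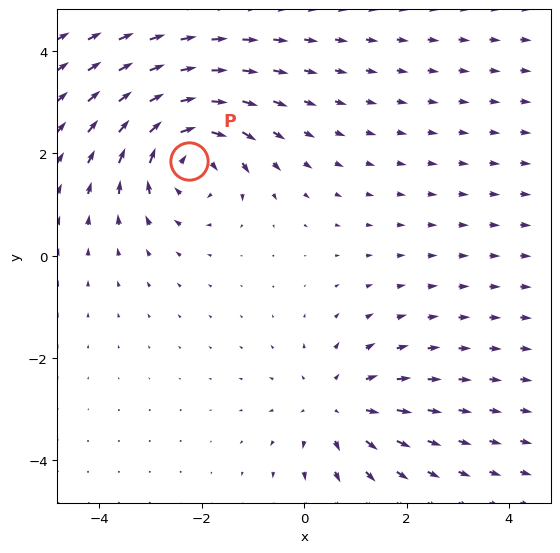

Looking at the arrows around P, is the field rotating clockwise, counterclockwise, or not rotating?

Near P at (-2.2, 1.9) the arrows circulate clockwise. The curl (z-component) there is about -4; negative curl means clockwise rotation.

clockwise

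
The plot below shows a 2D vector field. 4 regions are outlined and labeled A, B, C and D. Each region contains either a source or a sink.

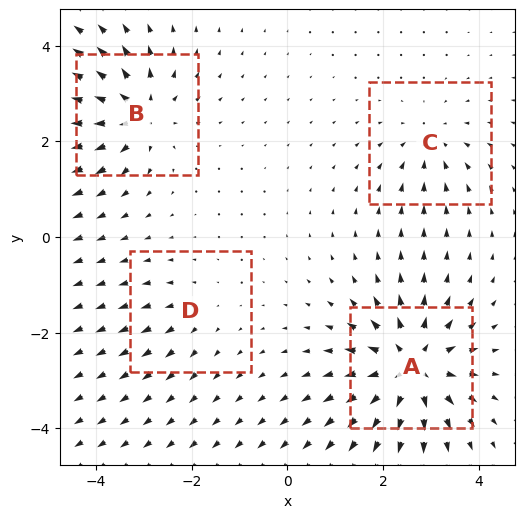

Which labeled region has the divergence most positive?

Divergence at each region's feature centre — A: about +8, B: about +6, C: about -4, D: about +2. Region A is most positive.

A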